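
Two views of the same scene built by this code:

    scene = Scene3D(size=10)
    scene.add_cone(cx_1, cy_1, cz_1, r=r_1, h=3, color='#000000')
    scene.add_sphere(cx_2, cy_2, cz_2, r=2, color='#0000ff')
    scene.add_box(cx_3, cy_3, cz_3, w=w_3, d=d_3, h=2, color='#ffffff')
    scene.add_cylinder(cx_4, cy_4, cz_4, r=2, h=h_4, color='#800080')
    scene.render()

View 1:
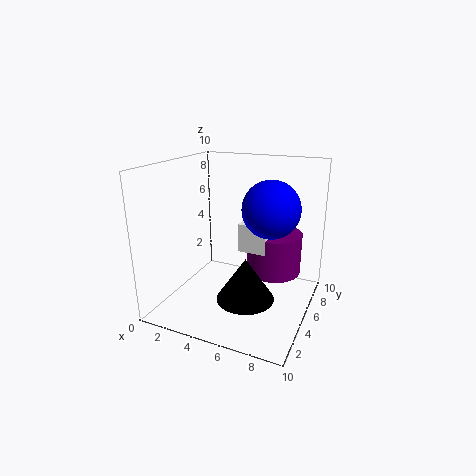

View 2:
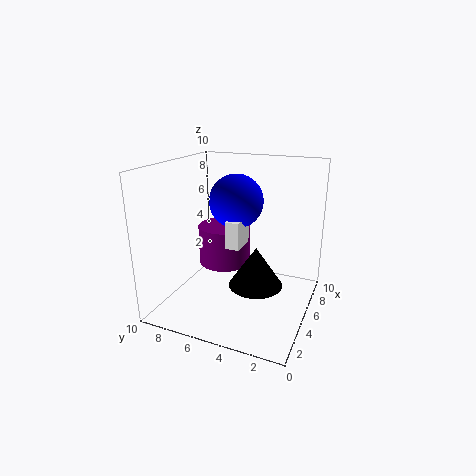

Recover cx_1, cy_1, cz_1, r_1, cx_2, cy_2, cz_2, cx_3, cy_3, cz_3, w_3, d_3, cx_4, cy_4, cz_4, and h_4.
cx_1 = 6, cy_1 = 4, cz_1 = 1, r_1 = 2, cx_2 = 7, cy_2 = 6, cz_2 = 7, cx_3 = 5, cy_3 = 5, cz_3 = 4, w_3 = 2, d_3 = 1, cx_4 = 7, cy_4 = 7, cz_4 = 2, h_4 = 3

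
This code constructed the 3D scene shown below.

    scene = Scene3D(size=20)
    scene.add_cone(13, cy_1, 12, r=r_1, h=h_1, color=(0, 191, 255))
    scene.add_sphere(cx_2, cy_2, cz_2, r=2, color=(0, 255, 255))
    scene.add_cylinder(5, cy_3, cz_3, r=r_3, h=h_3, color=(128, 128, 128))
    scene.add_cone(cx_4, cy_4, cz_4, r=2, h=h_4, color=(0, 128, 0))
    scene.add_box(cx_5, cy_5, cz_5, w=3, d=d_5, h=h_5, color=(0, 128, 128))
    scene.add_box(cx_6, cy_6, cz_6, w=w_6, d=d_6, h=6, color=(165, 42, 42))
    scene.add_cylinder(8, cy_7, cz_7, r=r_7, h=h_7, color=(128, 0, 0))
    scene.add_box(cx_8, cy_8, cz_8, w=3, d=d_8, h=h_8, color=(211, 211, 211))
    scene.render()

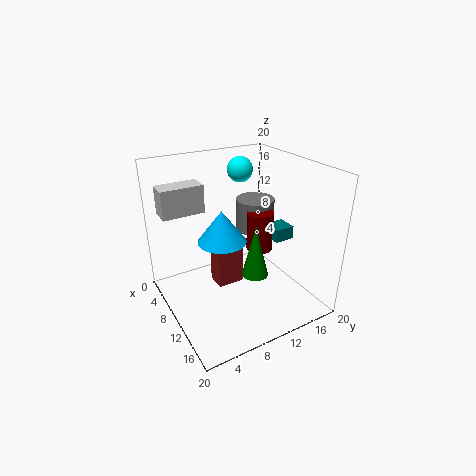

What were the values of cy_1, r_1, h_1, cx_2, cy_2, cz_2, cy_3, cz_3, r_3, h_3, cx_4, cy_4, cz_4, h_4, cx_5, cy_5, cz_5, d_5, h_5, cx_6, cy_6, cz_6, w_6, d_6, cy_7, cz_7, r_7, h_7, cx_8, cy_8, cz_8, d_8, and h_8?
cy_1 = 6; r_1 = 3; h_1 = 4; cx_2 = 2; cy_2 = 15; cz_2 = 17; cy_3 = 16; cz_3 = 8; r_3 = 3; h_3 = 5; cx_4 = 10; cy_4 = 13; cz_4 = 3; h_4 = 8; cx_5 = 8; cy_5 = 16; cz_5 = 8; d_5 = 3; h_5 = 2; cx_6 = 5; cy_6 = 8; cz_6 = 1; w_6 = 3; d_6 = 4; cy_7 = 15; cz_7 = 6; r_7 = 2; h_7 = 6; cx_8 = 3; cy_8 = 1; cz_8 = 13; d_8 = 6; h_8 = 4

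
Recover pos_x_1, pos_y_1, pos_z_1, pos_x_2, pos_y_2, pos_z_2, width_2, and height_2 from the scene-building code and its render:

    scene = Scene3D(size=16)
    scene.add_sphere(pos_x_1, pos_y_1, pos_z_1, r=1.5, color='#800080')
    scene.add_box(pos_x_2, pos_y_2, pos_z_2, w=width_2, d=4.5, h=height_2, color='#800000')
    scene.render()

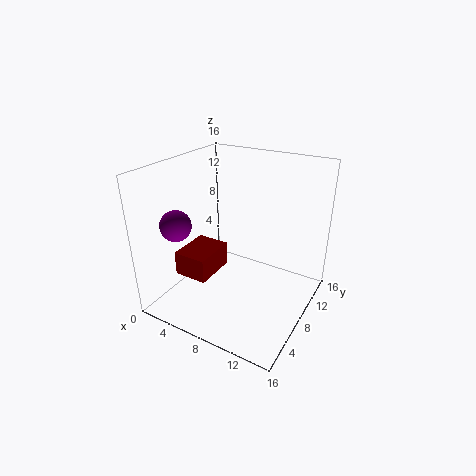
pos_x_1 = 5
pos_y_1 = 1.5
pos_z_1 = 11.5
pos_x_2 = 4
pos_y_2 = 2
pos_z_2 = 5.5
width_2 = 3.5
height_2 = 2.5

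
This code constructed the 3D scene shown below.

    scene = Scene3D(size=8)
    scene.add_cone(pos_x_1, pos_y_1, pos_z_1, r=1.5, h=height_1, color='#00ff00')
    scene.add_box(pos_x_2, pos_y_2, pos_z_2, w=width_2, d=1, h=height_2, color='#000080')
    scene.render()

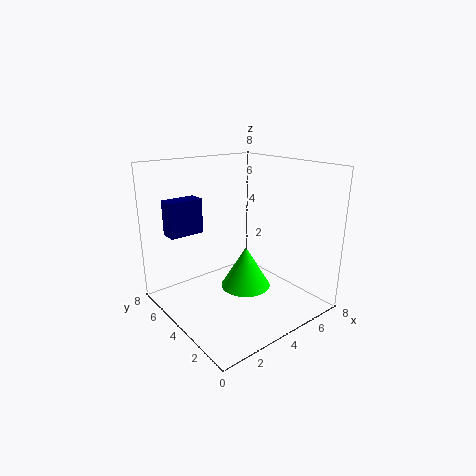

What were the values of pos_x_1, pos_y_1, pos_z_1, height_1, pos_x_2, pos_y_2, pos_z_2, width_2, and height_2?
pos_x_1 = 5
pos_y_1 = 4.5
pos_z_1 = 0.5
height_1 = 2.5
pos_x_2 = 1
pos_y_2 = 6
pos_z_2 = 4
width_2 = 2
height_2 = 2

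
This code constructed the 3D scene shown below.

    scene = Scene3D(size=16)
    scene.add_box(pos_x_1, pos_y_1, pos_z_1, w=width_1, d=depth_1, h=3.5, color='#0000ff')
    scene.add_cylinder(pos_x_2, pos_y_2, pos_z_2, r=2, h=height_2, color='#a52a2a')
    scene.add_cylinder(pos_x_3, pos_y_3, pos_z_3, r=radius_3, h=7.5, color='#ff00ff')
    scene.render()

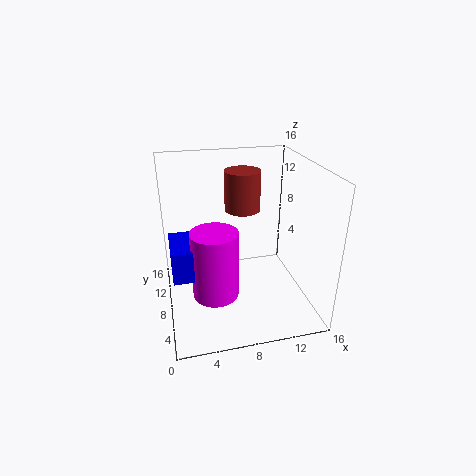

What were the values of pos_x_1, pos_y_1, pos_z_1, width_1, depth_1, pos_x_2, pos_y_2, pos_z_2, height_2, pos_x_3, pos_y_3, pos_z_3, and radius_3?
pos_x_1 = 0.5, pos_y_1 = 5, pos_z_1 = 5, width_1 = 3, depth_1 = 5, pos_x_2 = 9, pos_y_2 = 10, pos_z_2 = 10.5, height_2 = 4.5, pos_x_3 = 5, pos_y_3 = 6, pos_z_3 = 2.5, radius_3 = 2.5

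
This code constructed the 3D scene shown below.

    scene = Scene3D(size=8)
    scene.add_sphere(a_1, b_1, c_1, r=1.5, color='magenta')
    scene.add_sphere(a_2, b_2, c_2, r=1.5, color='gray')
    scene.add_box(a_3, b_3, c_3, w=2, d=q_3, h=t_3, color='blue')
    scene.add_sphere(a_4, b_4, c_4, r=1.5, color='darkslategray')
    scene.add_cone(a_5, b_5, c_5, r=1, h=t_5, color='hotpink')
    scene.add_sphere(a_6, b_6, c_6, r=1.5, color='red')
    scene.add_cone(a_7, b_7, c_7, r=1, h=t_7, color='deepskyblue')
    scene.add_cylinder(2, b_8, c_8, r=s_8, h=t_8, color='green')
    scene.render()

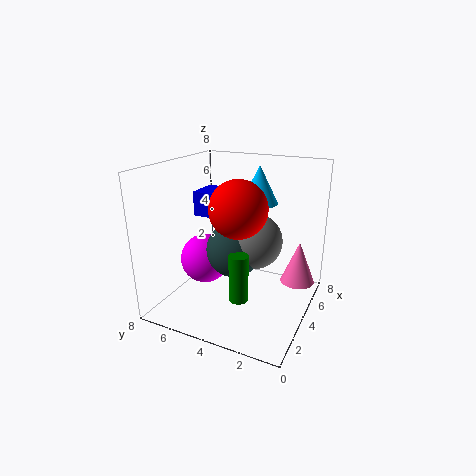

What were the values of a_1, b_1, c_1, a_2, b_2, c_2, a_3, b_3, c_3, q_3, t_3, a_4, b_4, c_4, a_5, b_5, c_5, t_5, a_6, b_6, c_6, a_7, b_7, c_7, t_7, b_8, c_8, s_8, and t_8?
a_1 = 4.5; b_1 = 6.5; c_1 = 2; a_2 = 4; b_2 = 3; c_2 = 4; a_3 = 5; b_3 = 5.5; c_3 = 4.5; q_3 = 2; t_3 = 1.5; a_4 = 3.5; b_4 = 4; c_4 = 3.5; a_5 = 6; b_5 = 1; c_5 = 1; t_5 = 2.5; a_6 = 3; b_6 = 3.5; c_6 = 6; a_7 = 4.5; b_7 = 3; c_7 = 6; t_7 = 2; b_8 = 3; c_8 = 1.5; s_8 = 0.5; t_8 = 2.5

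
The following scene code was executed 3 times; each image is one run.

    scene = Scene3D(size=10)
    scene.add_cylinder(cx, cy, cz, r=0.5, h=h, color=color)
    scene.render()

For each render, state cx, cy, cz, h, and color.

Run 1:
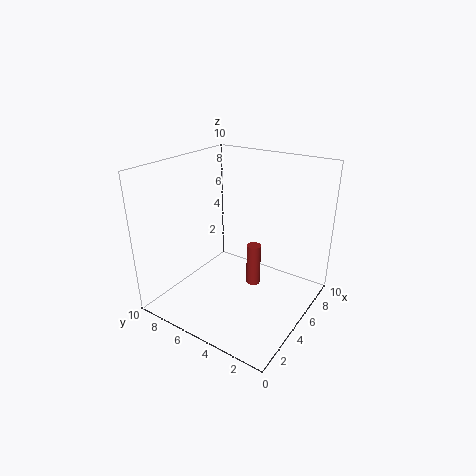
cx = 5.5; cy = 4; cz = 1.5; h = 3; color = 'brown'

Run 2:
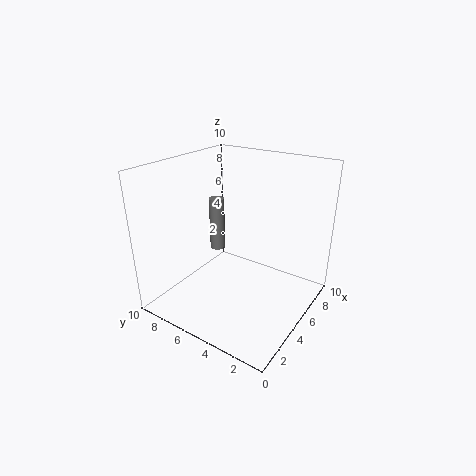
cx = 4; cy = 6; cz = 4.5; h = 3.5; color = 'gray'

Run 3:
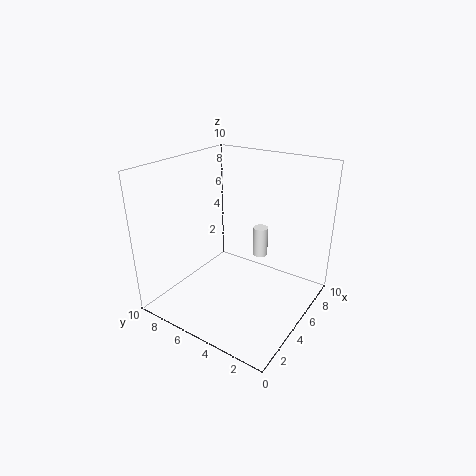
cx = 5.5; cy = 3.5; cz = 4; h = 2; color = 'white'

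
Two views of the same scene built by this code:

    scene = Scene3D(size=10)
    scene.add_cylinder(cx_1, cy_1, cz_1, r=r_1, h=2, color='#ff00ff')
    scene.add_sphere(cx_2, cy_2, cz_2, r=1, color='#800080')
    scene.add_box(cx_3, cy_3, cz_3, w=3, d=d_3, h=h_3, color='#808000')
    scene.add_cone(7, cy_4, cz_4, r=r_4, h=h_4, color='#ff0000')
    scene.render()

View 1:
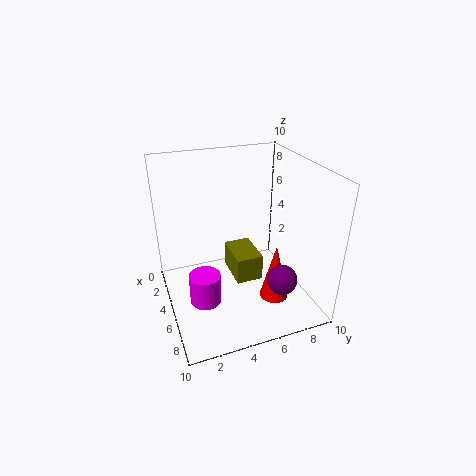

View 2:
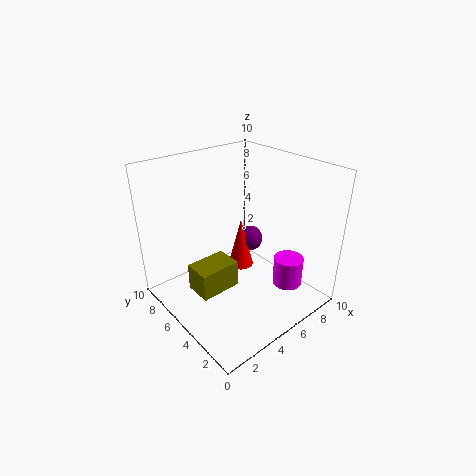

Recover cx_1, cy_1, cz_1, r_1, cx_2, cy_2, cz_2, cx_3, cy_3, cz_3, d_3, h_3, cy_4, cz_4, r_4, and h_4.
cx_1 = 7; cy_1 = 2; cz_1 = 2; r_1 = 1; cx_2 = 8; cy_2 = 7; cz_2 = 3; cx_3 = 2; cy_3 = 5; cz_3 = 1; d_3 = 2; h_3 = 2; cy_4 = 7; cz_4 = 1; r_4 = 1; h_4 = 4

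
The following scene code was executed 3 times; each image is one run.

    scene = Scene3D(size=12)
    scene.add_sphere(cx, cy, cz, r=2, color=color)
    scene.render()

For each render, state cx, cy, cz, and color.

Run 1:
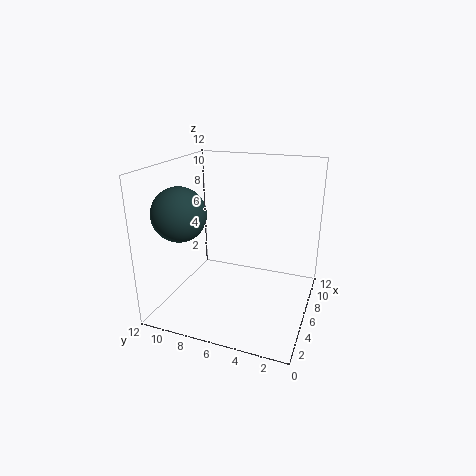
cx = 2, cy = 9, cz = 9, color = 'darkslategray'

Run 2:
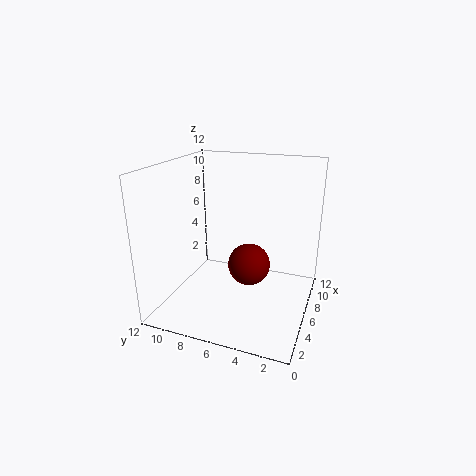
cx = 9, cy = 6, cz = 2, color = 'maroon'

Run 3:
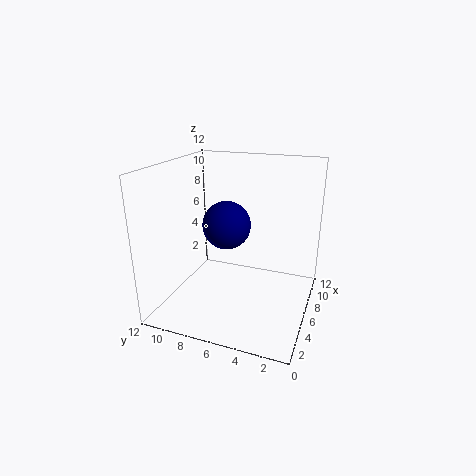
cx = 6, cy = 7, cz = 7, color = 'navy'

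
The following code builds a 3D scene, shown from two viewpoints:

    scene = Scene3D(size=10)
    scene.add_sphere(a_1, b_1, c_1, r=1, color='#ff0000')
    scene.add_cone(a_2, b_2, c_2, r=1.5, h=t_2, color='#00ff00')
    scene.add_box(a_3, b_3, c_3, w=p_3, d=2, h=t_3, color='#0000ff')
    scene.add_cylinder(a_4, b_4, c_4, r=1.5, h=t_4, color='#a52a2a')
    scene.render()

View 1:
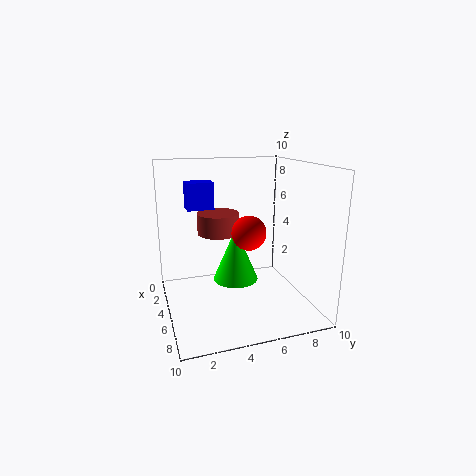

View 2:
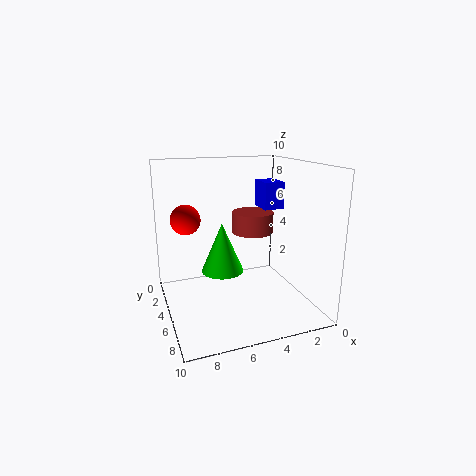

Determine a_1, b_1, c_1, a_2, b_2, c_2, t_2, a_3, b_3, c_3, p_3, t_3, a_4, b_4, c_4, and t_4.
a_1 = 8.5, b_1 = 4.5, c_1 = 6.5, a_2 = 6, b_2 = 4.5, c_2 = 2.5, t_2 = 3.5, a_3 = 1, b_3 = 2, c_3 = 6.5, p_3 = 1.5, t_3 = 2, a_4 = 3.5, b_4 = 4, c_4 = 5, t_4 = 1.5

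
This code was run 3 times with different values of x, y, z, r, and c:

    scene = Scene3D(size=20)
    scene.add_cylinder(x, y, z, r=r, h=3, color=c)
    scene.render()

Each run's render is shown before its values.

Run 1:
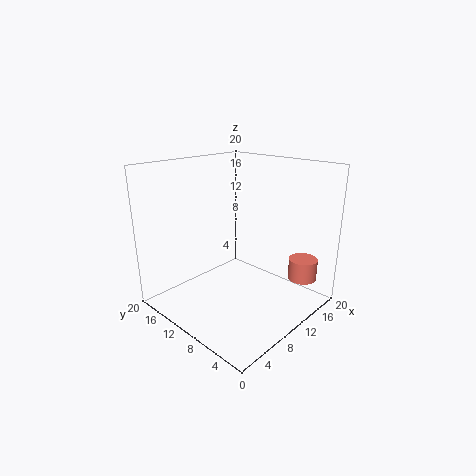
x = 16; y = 3; z = 4; r = 2; c = 'salmon'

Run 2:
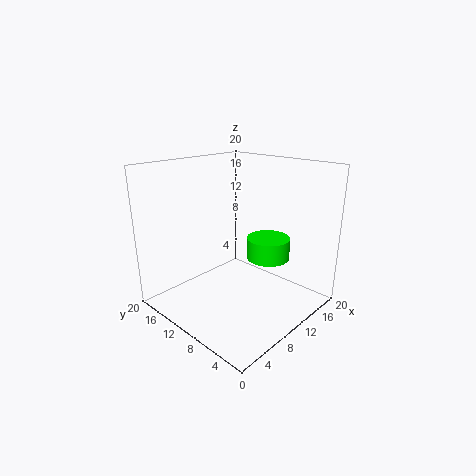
x = 13; y = 7; z = 7; r = 3; c = 'lime'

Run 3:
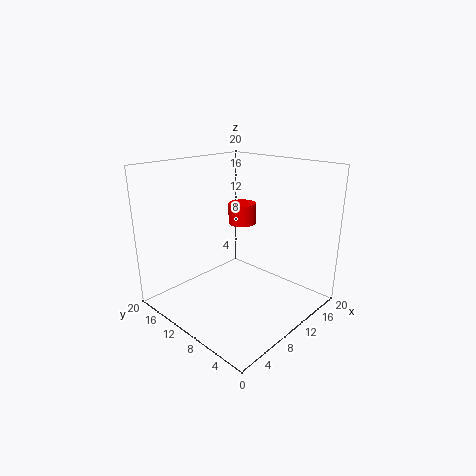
x = 13; y = 12; z = 11; r = 2; c = 'red'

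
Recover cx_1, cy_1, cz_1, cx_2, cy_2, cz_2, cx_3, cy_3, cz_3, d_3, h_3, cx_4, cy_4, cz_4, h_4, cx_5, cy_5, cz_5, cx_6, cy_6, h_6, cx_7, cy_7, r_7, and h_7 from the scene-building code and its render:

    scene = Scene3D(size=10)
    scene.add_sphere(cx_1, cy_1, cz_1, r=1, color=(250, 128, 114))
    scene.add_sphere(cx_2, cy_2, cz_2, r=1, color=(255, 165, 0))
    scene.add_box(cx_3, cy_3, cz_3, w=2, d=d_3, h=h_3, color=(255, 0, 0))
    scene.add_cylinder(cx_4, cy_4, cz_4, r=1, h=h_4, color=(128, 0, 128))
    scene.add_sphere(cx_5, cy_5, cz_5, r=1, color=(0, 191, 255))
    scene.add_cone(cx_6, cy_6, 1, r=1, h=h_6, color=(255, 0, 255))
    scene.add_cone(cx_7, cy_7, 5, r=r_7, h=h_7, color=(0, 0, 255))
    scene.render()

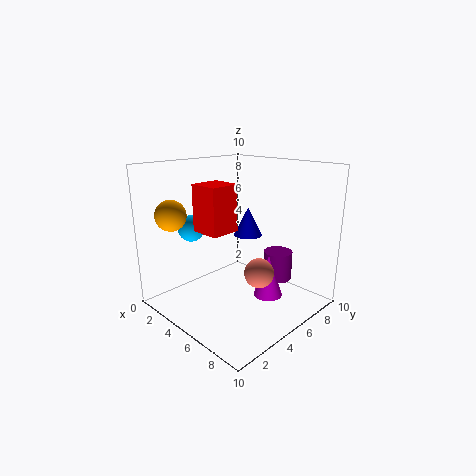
cx_1 = 7
cy_1 = 5
cz_1 = 3
cx_2 = 3
cy_2 = 1
cz_2 = 7
cx_3 = 4
cy_3 = 2
cz_3 = 6
d_3 = 2
h_3 = 3
cx_4 = 7
cy_4 = 7
cz_4 = 2
h_4 = 2
cx_5 = 1
cy_5 = 4
cz_5 = 5
cx_6 = 7
cy_6 = 6
h_6 = 3
cx_7 = 5
cy_7 = 6
r_7 = 1
h_7 = 2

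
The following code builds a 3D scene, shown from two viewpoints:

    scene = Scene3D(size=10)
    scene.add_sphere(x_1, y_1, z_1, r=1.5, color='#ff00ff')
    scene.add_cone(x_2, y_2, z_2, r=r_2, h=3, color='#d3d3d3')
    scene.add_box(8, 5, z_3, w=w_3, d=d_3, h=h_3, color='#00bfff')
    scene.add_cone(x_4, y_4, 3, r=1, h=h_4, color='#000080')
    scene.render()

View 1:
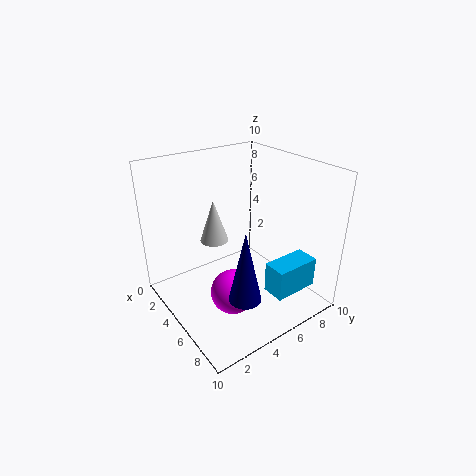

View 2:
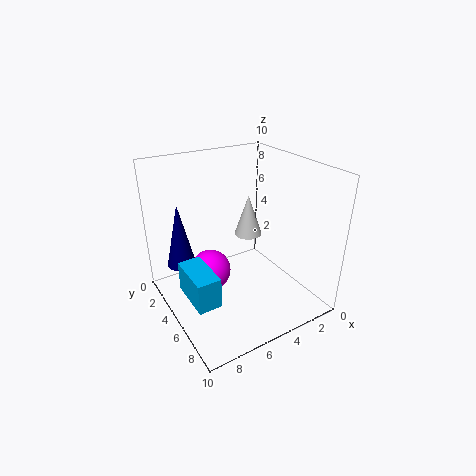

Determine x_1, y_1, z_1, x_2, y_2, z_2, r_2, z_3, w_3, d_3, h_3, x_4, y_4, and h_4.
x_1 = 6.5
y_1 = 3.5
z_1 = 2
x_2 = 3.5
y_2 = 4
z_2 = 4.5
r_2 = 1
z_3 = 2.5
w_3 = 1.5
d_3 = 3
h_3 = 2
x_4 = 8.5
y_4 = 3
h_4 = 4.5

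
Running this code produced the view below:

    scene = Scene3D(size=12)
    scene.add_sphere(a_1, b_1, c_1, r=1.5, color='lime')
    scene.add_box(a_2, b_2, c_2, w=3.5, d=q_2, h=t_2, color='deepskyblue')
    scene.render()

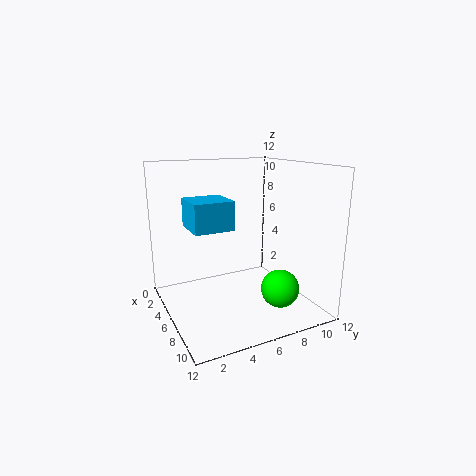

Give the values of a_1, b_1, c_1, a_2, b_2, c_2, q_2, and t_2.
a_1 = 9.5, b_1 = 8, c_1 = 2.5, a_2 = 2, b_2 = 2.5, c_2 = 6.5, q_2 = 3.5, t_2 = 2.5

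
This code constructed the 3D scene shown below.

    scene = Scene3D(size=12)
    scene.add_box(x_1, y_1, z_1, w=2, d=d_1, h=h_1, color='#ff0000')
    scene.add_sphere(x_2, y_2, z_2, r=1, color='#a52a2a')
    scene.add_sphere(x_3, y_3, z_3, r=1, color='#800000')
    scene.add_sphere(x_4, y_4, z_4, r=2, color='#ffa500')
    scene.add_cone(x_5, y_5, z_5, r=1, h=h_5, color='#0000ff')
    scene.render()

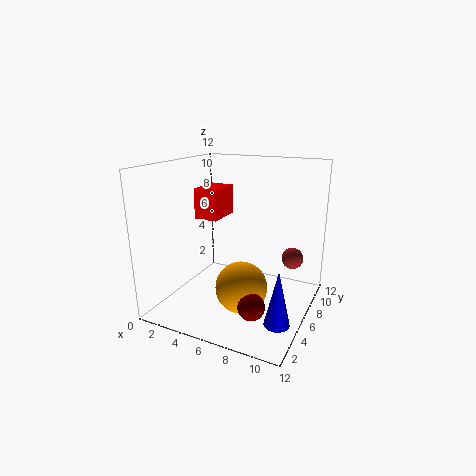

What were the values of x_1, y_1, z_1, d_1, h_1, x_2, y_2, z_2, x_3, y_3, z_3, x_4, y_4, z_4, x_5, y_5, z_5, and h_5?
x_1 = 2.5; y_1 = 5; z_1 = 7.5; d_1 = 3; h_1 = 2.5; x_2 = 9.5; y_2 = 10.5; z_2 = 3; x_3 = 9; y_3 = 2; z_3 = 2.5; x_4 = 7.5; y_4 = 3.5; z_4 = 3; x_5 = 10.5; y_5 = 3.5; z_5 = 0.5; h_5 = 4.5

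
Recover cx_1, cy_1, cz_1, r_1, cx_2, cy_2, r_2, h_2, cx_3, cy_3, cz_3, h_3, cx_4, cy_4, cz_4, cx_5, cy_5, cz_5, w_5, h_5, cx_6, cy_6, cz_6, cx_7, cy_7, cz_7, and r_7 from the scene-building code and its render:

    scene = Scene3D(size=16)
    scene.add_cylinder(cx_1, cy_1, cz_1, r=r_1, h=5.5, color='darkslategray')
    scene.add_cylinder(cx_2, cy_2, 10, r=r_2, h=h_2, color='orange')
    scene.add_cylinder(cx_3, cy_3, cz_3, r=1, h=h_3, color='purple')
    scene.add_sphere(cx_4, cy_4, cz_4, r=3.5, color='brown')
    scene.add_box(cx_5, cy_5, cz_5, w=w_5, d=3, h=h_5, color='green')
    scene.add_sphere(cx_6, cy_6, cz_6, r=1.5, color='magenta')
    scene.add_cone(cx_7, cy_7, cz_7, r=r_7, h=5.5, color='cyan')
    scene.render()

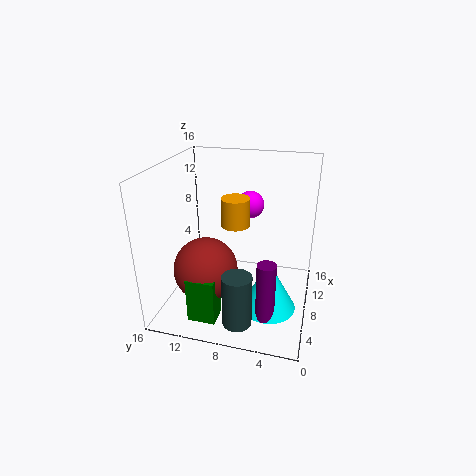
cx_1 = 2, cy_1 = 6.5, cz_1 = 1.5, r_1 = 1.5, cx_2 = 7, cy_2 = 8, r_2 = 1.5, h_2 = 3, cx_3 = 4, cy_3 = 4, cz_3 = 1, h_3 = 6.5, cx_4 = 5.5, cy_4 = 11, cz_4 = 5, cx_5 = 2, cy_5 = 9, cz_5 = 0.5, w_5 = 2.5, h_5 = 5, cx_6 = 9.5, cy_6 = 7, cz_6 = 11.5, cx_7 = 6, cy_7 = 4, cz_7 = 1, r_7 = 3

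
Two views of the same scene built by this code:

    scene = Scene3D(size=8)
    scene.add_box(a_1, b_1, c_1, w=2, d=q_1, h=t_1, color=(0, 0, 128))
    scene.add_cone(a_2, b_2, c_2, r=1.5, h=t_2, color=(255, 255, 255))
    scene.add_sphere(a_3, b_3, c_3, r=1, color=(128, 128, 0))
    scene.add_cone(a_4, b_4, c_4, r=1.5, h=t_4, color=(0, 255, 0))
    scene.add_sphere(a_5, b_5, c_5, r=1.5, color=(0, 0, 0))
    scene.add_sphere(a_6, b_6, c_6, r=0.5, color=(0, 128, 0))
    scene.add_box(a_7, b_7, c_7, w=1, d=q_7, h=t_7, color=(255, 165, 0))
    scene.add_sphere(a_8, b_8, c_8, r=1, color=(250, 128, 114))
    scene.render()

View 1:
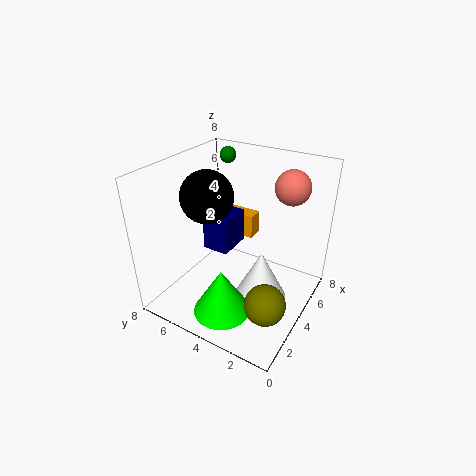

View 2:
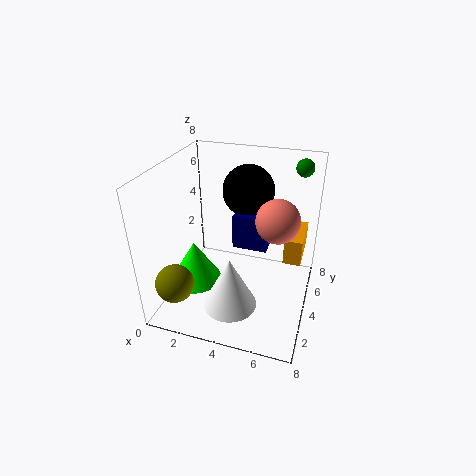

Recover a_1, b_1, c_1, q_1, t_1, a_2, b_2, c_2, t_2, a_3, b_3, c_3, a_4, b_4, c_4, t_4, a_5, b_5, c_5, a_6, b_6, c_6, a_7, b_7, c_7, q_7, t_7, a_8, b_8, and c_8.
a_1 = 3.5
b_1 = 4.5
c_1 = 3
q_1 = 1.5
t_1 = 2
a_2 = 4
b_2 = 2.5
c_2 = 0.5
t_2 = 3
a_3 = 1.5
b_3 = 1
c_3 = 2.5
a_4 = 1.5
b_4 = 3.5
c_4 = 1
t_4 = 2.5
a_5 = 4
b_5 = 6
c_5 = 6
a_6 = 7
b_6 = 6.5
c_6 = 7.5
a_7 = 6.5
b_7 = 4.5
c_7 = 2.5
q_7 = 2.5
t_7 = 1.5
a_8 = 6.5
b_8 = 2
c_8 = 6.5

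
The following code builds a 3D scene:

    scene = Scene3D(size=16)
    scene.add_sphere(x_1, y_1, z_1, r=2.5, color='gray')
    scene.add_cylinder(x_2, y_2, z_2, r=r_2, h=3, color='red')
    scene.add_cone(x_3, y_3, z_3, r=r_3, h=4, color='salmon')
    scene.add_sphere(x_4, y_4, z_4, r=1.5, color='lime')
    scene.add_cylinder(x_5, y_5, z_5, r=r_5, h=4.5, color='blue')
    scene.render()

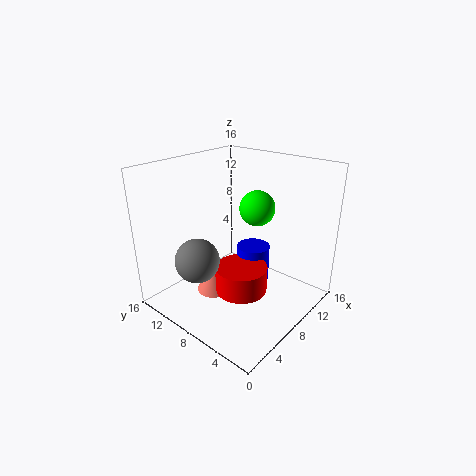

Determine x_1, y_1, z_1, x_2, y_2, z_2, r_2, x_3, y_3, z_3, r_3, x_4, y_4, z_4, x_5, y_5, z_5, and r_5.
x_1 = 4.5; y_1 = 11; z_1 = 5.5; x_2 = 8; y_2 = 7.5; z_2 = 1.5; r_2 = 3; x_3 = 6.5; y_3 = 10.5; z_3 = 1; r_3 = 2; x_4 = 4; y_4 = 2.5; z_4 = 14; x_5 = 11.5; y_5 = 8.5; z_5 = 1; r_5 = 2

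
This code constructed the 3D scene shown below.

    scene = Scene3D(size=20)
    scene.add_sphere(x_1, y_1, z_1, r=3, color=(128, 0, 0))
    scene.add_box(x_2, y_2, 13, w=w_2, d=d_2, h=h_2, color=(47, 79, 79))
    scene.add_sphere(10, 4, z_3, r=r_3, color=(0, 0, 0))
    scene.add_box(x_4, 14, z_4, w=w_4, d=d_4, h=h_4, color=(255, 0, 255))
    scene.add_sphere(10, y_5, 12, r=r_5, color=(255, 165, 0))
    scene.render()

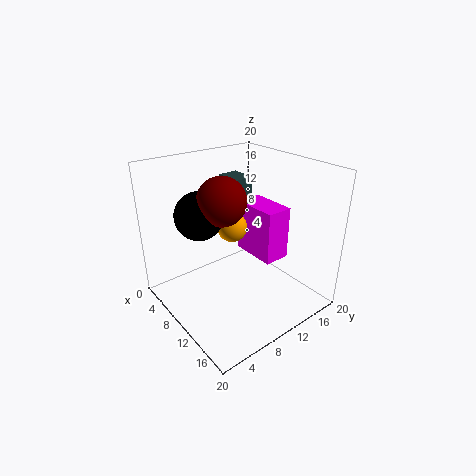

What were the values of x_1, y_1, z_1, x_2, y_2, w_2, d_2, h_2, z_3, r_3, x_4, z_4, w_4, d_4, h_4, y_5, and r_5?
x_1 = 12; y_1 = 6; z_1 = 17; x_2 = 3; y_2 = 12; w_2 = 4; d_2 = 3; h_2 = 4; z_3 = 15; r_3 = 3; x_4 = 5; z_4 = 5; w_4 = 7; d_4 = 4; h_4 = 8; y_5 = 9; r_5 = 2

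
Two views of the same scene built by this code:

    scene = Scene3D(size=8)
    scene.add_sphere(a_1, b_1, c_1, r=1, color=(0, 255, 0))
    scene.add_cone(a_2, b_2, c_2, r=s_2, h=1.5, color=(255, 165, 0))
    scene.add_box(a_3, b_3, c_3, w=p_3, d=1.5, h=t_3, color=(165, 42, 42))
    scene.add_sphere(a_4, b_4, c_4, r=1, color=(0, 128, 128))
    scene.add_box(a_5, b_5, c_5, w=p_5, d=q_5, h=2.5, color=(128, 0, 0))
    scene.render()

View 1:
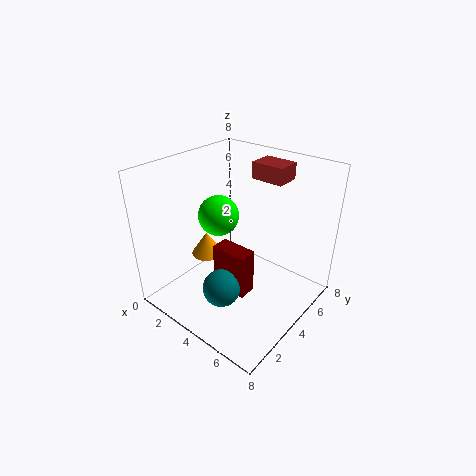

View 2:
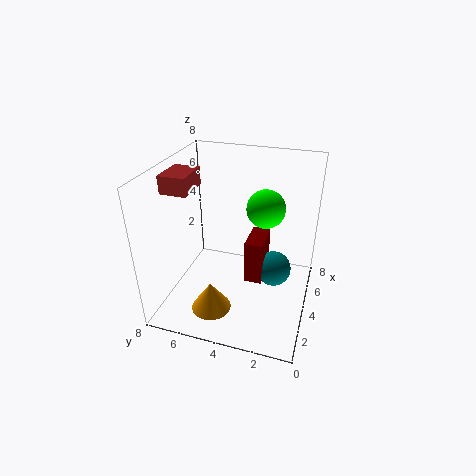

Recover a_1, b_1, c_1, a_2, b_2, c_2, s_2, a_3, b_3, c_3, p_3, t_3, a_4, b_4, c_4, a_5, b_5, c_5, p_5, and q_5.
a_1 = 4, b_1 = 2.5, c_1 = 6, a_2 = 1, b_2 = 4.5, c_2 = 1.5, s_2 = 1, a_3 = 3, b_3 = 6.5, c_3 = 6.5, p_3 = 2, t_3 = 1, a_4 = 4.5, b_4 = 2, c_4 = 2, a_5 = 3.5, b_5 = 2.5, c_5 = 1.5, p_5 = 2, q_5 = 1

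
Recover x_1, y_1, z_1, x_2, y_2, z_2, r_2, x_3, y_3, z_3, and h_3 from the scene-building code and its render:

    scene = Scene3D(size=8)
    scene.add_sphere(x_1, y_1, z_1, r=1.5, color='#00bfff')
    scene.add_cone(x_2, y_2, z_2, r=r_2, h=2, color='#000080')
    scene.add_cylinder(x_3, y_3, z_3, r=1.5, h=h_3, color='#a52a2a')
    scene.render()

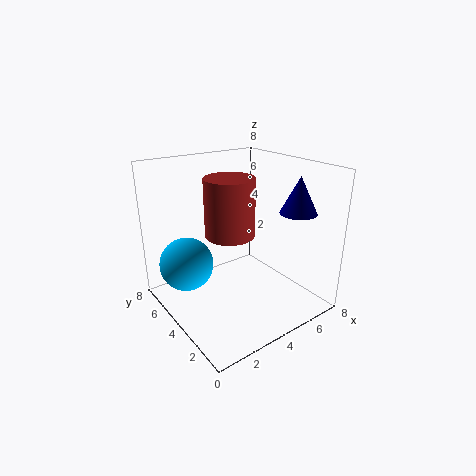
x_1 = 1.5; y_1 = 5.5; z_1 = 2.5; x_2 = 6.5; y_2 = 2; z_2 = 5.5; r_2 = 1; x_3 = 4.5; y_3 = 5.5; z_3 = 3.5; h_3 = 3.5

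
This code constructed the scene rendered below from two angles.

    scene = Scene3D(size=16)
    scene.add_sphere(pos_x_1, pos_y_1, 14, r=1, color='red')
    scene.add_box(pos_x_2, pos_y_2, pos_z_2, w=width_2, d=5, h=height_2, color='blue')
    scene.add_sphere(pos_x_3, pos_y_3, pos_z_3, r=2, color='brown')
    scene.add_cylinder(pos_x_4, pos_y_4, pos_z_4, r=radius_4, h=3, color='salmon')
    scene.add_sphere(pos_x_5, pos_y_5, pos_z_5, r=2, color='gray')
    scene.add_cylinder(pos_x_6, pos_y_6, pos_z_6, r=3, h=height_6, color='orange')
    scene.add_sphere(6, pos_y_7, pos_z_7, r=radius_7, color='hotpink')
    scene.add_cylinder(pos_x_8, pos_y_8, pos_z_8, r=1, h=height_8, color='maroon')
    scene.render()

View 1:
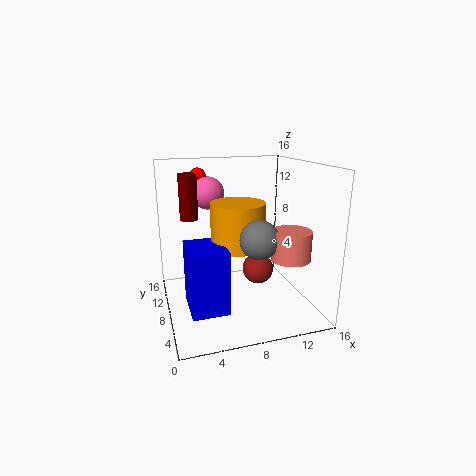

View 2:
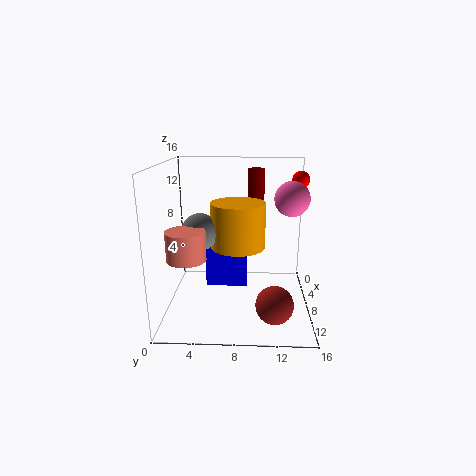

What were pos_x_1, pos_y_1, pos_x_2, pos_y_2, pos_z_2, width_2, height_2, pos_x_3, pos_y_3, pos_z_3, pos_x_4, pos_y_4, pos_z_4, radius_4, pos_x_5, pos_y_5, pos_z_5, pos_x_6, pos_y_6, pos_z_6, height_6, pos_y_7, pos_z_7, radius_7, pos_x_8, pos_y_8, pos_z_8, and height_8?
pos_x_1 = 5, pos_y_1 = 15, pos_x_2 = 2, pos_y_2 = 4, pos_z_2 = 1, width_2 = 4, height_2 = 7, pos_x_3 = 12, pos_y_3 = 12, pos_z_3 = 2, pos_x_4 = 12, pos_y_4 = 3, pos_z_4 = 7, radius_4 = 2, pos_x_5 = 9, pos_y_5 = 4, pos_z_5 = 9, pos_x_6 = 8, pos_y_6 = 8, pos_z_6 = 7, height_6 = 5, pos_y_7 = 14, pos_z_7 = 12, radius_7 = 2, pos_x_8 = 3, pos_y_8 = 10, pos_z_8 = 10, height_8 = 5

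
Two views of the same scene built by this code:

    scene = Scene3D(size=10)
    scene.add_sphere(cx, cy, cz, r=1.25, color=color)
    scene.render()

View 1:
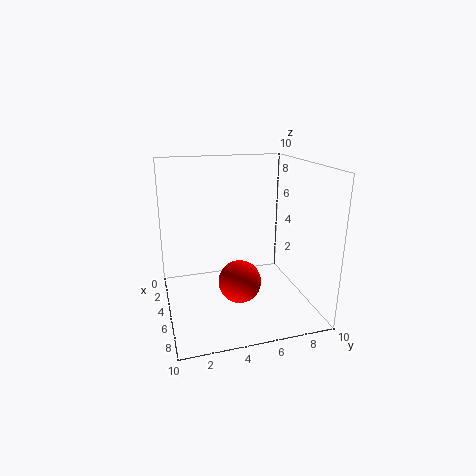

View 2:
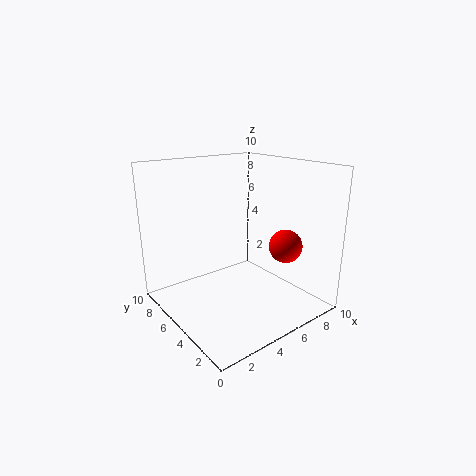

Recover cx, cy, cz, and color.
cx = 8.75, cy = 4, cz = 3.75, color = 'red'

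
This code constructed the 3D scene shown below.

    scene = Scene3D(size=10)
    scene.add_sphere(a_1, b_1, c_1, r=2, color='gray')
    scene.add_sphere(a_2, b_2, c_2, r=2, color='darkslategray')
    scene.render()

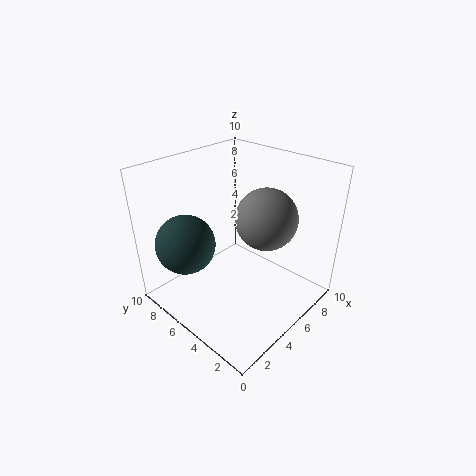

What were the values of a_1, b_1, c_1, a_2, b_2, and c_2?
a_1 = 5.5
b_1 = 3
c_1 = 7
a_2 = 2
b_2 = 7
c_2 = 5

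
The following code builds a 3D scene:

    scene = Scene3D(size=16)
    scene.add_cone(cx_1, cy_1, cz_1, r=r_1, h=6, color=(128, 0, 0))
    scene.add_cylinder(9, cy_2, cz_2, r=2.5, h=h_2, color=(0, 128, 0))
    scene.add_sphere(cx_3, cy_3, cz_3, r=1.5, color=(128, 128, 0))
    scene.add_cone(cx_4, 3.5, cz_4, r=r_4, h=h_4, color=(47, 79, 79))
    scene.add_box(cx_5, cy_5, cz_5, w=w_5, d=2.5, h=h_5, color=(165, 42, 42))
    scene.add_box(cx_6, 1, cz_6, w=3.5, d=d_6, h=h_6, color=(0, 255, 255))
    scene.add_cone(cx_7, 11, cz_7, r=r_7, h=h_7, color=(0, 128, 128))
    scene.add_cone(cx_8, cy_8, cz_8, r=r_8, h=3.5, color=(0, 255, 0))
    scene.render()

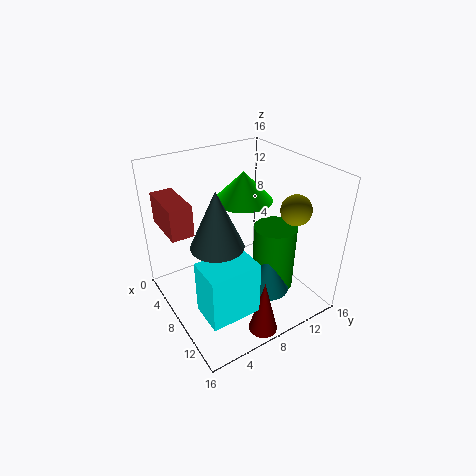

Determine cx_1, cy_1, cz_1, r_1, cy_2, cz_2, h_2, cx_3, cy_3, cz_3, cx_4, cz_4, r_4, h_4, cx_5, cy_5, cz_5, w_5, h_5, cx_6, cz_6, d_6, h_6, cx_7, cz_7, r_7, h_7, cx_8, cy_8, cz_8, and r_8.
cx_1 = 14.5; cy_1 = 7; cz_1 = 0.5; r_1 = 1.5; cy_2 = 12.5; cz_2 = 0.5; h_2 = 8; cx_3 = 13.5; cy_3 = 11; cz_3 = 13; cx_4 = 11.5; cz_4 = 10.5; r_4 = 2.5; h_4 = 5.5; cx_5 = 1; cy_5 = 1; cz_5 = 9; w_5 = 5.5; h_5 = 3.5; cx_6 = 11.5; cz_6 = 4; d_6 = 5; h_6 = 5.5; cx_7 = 10; cz_7 = 1; r_7 = 2.5; h_7 = 5.5; cx_8 = 4.5; cy_8 = 11; cz_8 = 10.5; r_8 = 3.5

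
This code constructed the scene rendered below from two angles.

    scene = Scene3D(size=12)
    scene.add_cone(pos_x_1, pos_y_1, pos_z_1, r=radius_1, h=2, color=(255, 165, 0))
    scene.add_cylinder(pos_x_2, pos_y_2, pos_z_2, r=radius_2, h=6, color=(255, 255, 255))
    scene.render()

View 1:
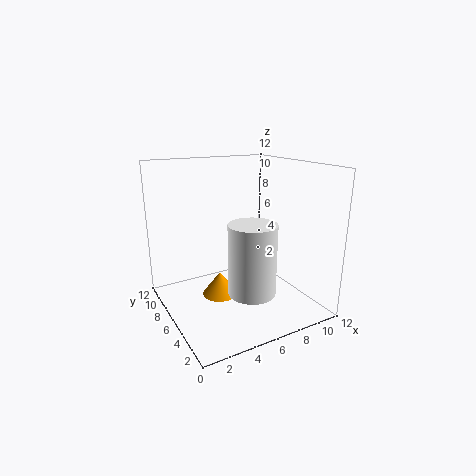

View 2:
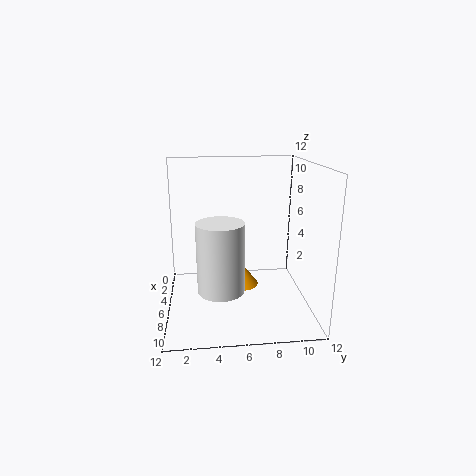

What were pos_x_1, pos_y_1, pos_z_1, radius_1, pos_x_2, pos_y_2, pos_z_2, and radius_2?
pos_x_1 = 4.5
pos_y_1 = 6.5
pos_z_1 = 1
radius_1 = 1.5
pos_x_2 = 6.5
pos_y_2 = 4.5
pos_z_2 = 1.5
radius_2 = 2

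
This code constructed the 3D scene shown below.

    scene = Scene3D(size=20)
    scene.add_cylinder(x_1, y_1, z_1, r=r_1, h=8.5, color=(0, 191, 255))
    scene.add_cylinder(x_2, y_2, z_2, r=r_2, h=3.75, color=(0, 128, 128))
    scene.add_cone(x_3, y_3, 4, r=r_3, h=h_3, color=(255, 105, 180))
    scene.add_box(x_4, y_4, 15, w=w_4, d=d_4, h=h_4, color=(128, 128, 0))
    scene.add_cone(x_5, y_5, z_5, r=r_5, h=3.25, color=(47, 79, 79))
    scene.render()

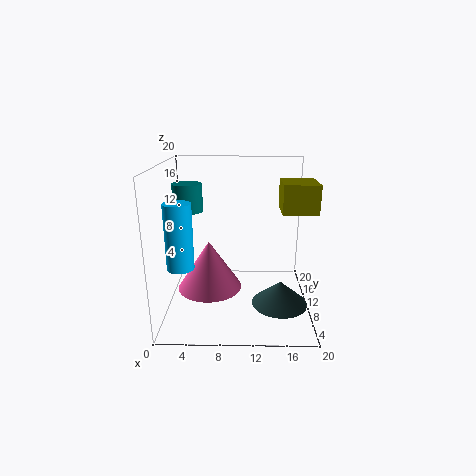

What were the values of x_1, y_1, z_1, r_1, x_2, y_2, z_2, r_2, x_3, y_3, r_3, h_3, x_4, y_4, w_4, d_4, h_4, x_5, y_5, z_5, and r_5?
x_1 = 2.75; y_1 = 5.5; z_1 = 7.5; r_1 = 1.75; x_2 = 3.25; y_2 = 10.25; z_2 = 13.75; r_2 = 2; x_3 = 6.25; y_3 = 7.25; r_3 = 4.25; h_3 = 6.5; x_4 = 15.25; y_4 = 4; w_4 = 4.25; d_4 = 4.75; h_4 = 3.5; x_5 = 15.75; y_5 = 6.75; z_5 = 1.75; r_5 = 3.75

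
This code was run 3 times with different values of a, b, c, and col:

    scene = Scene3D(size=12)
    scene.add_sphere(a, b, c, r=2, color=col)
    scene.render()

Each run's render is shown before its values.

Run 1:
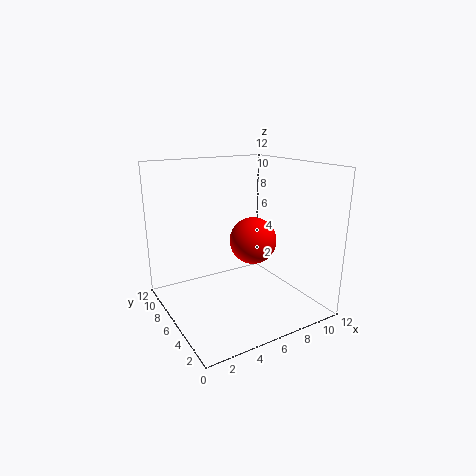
a = 7.5
b = 6
c = 5.5
col = 'red'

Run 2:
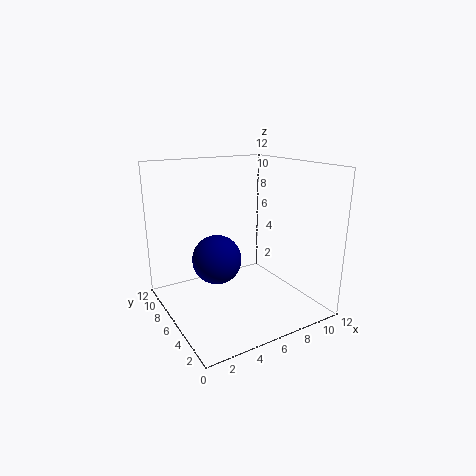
a = 4
b = 6
c = 4.5
col = 'navy'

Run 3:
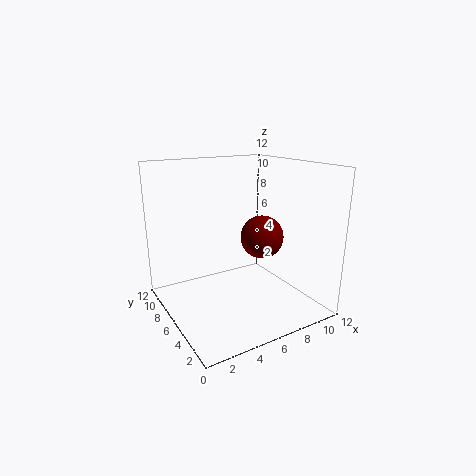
a = 9.5
b = 7.5
c = 5
col = 'maroon'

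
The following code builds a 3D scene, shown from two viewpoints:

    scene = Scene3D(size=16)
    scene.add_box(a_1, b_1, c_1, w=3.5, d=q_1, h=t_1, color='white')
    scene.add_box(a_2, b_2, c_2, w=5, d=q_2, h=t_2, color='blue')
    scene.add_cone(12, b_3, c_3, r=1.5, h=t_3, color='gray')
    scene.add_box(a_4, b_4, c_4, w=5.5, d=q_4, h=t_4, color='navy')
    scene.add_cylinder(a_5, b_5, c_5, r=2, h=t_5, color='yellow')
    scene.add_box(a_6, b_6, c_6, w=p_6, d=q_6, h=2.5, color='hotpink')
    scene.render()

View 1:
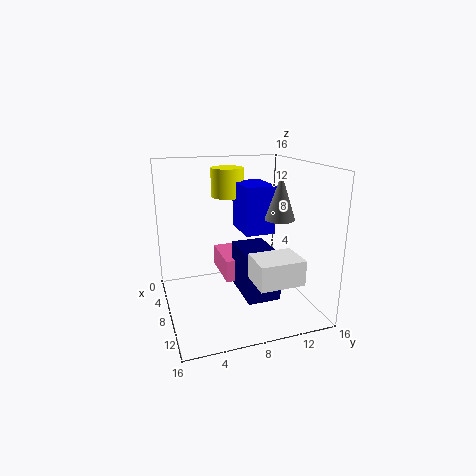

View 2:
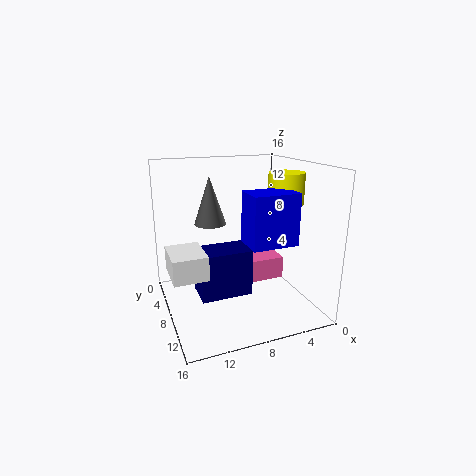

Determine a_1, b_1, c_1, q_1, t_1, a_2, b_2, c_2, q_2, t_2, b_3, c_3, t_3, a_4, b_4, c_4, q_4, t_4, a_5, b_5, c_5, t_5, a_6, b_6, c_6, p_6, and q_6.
a_1 = 12.5
b_1 = 7.5
c_1 = 5.5
q_1 = 4.5
t_1 = 2.5
a_2 = 3
b_2 = 9
c_2 = 8
q_2 = 3.5
t_2 = 5.5
b_3 = 11
c_3 = 11
t_3 = 4.5
a_4 = 7.5
b_4 = 7.5
c_4 = 2.5
q_4 = 3.5
t_4 = 5
a_5 = 2.5
b_5 = 8.5
c_5 = 11.5
t_5 = 3.5
a_6 = 3
b_6 = 6.5
c_6 = 3
p_6 = 5.5
q_6 = 3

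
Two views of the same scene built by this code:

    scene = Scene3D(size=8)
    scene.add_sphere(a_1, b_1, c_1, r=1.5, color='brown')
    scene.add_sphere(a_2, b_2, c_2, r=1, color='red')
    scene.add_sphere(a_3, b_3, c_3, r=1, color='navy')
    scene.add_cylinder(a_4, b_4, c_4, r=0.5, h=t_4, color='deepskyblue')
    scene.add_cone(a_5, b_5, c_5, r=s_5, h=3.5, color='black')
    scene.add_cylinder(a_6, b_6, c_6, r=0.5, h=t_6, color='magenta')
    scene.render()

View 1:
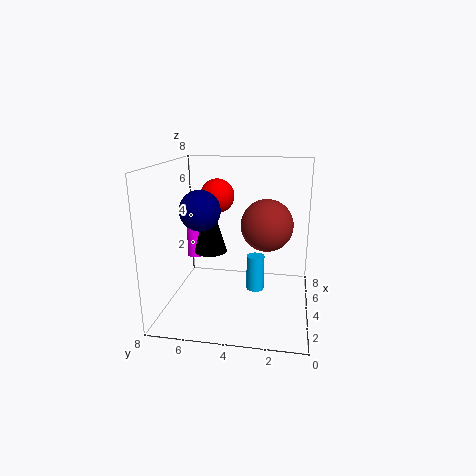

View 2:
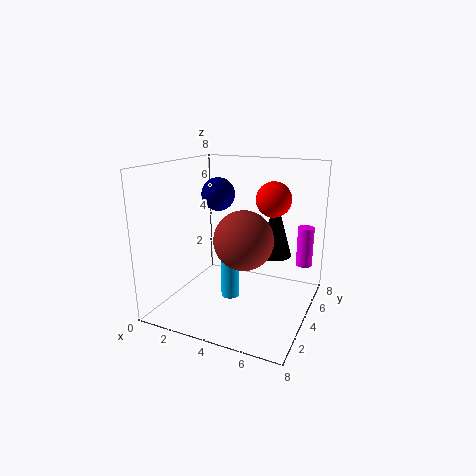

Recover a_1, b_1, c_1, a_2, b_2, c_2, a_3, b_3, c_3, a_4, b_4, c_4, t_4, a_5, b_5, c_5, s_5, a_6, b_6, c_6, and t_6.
a_1 = 5
b_1 = 2.5
c_1 = 4.5
a_2 = 5.5
b_2 = 5.5
c_2 = 6
a_3 = 2
b_3 = 5.5
c_3 = 6
a_4 = 4
b_4 = 3
c_4 = 1
t_4 = 2
a_5 = 5.5
b_5 = 6
c_5 = 2.5
s_5 = 1
a_6 = 7
b_6 = 7.5
c_6 = 1.5
t_6 = 2.5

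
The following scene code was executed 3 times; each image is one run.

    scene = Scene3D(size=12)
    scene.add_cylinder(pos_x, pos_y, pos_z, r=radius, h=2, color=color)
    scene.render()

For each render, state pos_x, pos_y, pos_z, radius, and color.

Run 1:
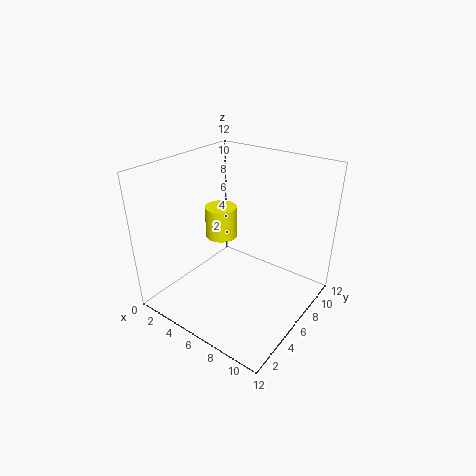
pos_x = 8
pos_y = 1.5
pos_z = 9
radius = 1
color = 'yellow'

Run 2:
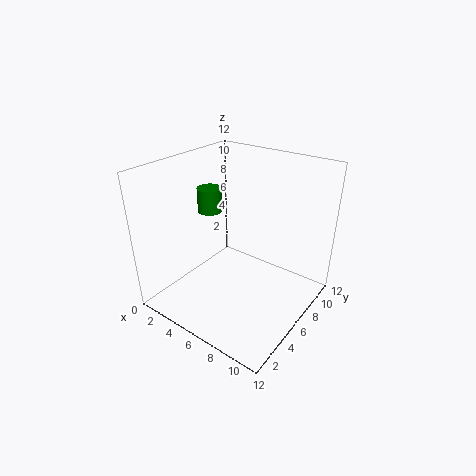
pos_x = 3.5
pos_y = 5.5
pos_z = 8
radius = 1
color = 'green'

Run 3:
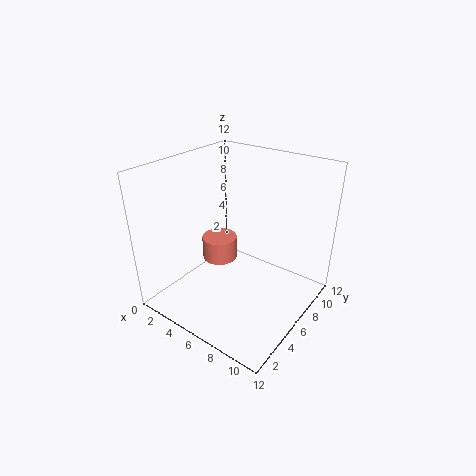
pos_x = 4
pos_y = 6
pos_z = 3.5
radius = 1.5
color = 'salmon'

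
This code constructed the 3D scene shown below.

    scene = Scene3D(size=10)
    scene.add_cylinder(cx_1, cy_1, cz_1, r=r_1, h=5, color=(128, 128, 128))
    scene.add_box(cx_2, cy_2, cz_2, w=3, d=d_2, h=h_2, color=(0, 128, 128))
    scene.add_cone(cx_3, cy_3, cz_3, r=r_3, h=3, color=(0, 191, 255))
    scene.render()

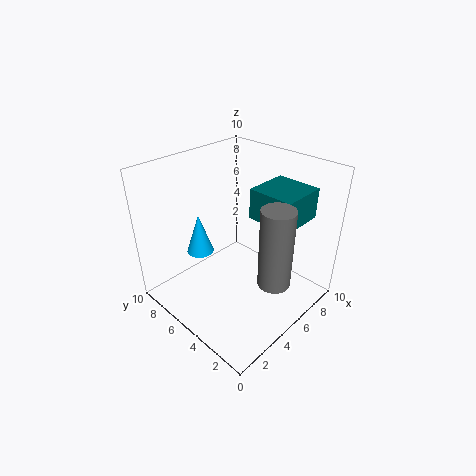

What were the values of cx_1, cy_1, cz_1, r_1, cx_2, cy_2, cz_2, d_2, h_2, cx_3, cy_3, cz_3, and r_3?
cx_1 = 4; cy_1 = 1; cz_1 = 4; r_1 = 1; cx_2 = 5; cy_2 = 1; cz_2 = 7; d_2 = 3; h_2 = 2; cx_3 = 4; cy_3 = 8; cz_3 = 3; r_3 = 1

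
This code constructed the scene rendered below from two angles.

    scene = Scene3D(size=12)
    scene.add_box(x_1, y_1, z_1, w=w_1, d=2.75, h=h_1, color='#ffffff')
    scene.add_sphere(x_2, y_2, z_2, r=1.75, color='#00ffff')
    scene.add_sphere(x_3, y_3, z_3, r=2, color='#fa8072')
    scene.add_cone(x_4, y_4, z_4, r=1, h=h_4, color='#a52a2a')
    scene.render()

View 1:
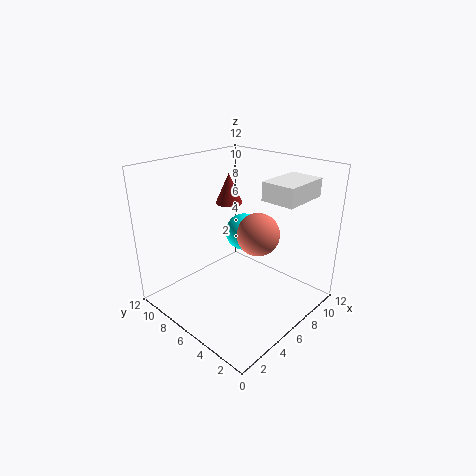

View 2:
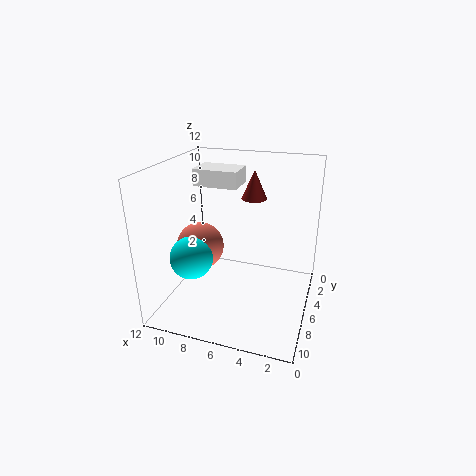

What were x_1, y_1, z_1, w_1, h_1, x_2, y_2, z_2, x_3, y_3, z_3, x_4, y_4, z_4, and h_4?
x_1 = 6.75, y_1 = 1.5, z_1 = 9.5, w_1 = 4, h_1 = 1.5, x_2 = 9.25, y_2 = 8.25, z_2 = 4.75, x_3 = 9.25, y_3 = 6.5, z_3 = 5, x_4 = 4.75, y_4 = 5.75, z_4 = 9.5, h_4 = 2.25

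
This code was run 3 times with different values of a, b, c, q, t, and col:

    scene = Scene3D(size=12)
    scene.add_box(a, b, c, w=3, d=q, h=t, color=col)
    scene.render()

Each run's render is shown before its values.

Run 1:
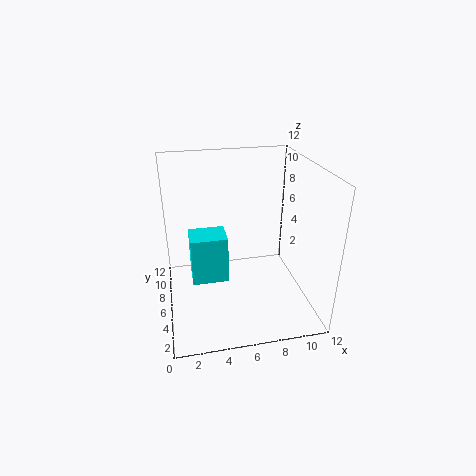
a = 2
b = 5
c = 2.5
q = 2.5
t = 4
col = 'cyan'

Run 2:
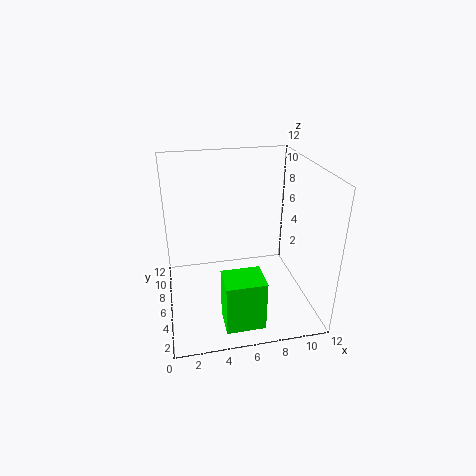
a = 4
b = 0.5
c = 1
q = 2.5
t = 4
col = 'lime'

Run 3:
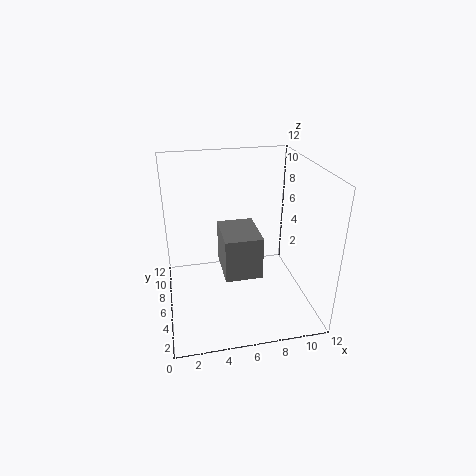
a = 4.5
b = 3.5
c = 3.5
q = 4
t = 3.5
col = 'gray'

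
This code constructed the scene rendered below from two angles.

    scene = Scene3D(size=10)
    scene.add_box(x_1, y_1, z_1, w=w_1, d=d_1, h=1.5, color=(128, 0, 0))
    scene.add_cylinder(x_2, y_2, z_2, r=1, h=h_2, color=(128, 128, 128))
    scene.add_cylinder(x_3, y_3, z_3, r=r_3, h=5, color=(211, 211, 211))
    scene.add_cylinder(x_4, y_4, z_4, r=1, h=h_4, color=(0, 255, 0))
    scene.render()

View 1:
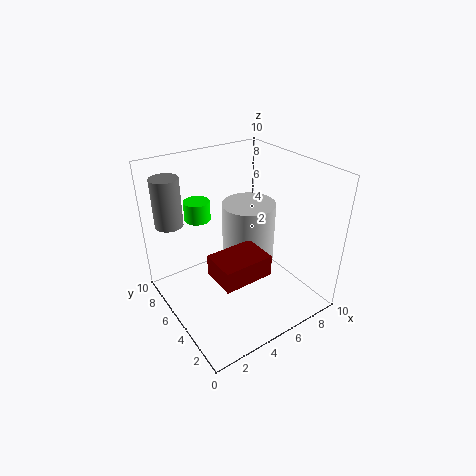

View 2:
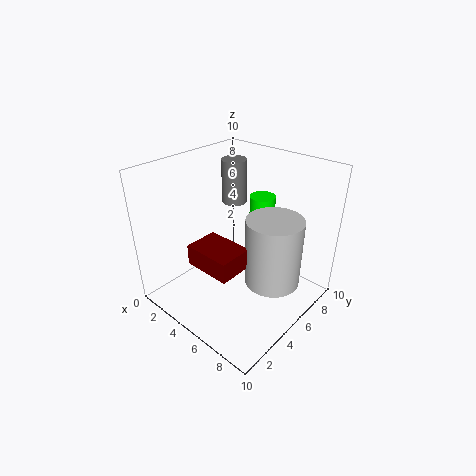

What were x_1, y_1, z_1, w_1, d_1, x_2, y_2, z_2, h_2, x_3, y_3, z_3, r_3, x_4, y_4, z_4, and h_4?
x_1 = 2.5, y_1 = 2.5, z_1 = 3, w_1 = 3.5, d_1 = 2.5, x_2 = 1.5, y_2 = 8.5, z_2 = 5.5, h_2 = 3.5, x_3 = 7, y_3 = 6.5, z_3 = 1.5, r_3 = 2, x_4 = 4, y_4 = 9, z_4 = 5, h_4 = 1.5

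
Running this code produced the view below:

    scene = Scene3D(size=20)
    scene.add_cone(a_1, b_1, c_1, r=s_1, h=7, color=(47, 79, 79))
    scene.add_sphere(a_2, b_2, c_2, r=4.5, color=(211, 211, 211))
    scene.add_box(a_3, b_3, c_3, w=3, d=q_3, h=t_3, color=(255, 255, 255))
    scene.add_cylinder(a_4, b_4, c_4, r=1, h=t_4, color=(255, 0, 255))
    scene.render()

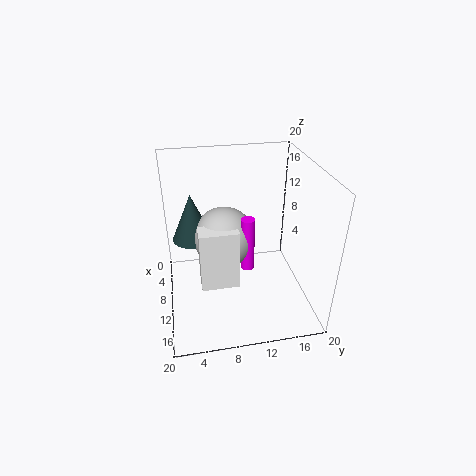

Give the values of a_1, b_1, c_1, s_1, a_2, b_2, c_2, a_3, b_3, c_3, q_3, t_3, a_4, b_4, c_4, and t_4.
a_1 = 5.5, b_1 = 4, c_1 = 8, s_1 = 3, a_2 = 7, b_2 = 8.5, c_2 = 8.5, a_3 = 8.5, b_3 = 4.5, c_3 = 2.5, q_3 = 5.5, t_3 = 9, a_4 = 9.5, b_4 = 11.5, c_4 = 4.5, t_4 = 8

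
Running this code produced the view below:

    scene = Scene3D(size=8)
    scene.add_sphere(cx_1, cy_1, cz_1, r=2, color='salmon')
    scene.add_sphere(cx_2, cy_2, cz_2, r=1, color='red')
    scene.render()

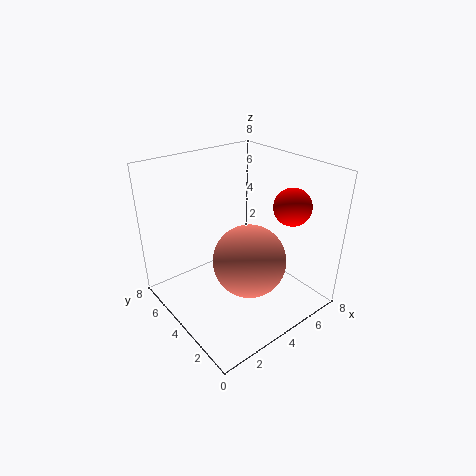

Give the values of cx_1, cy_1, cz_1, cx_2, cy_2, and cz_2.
cx_1 = 4, cy_1 = 3, cz_1 = 3, cx_2 = 6, cy_2 = 2, cz_2 = 6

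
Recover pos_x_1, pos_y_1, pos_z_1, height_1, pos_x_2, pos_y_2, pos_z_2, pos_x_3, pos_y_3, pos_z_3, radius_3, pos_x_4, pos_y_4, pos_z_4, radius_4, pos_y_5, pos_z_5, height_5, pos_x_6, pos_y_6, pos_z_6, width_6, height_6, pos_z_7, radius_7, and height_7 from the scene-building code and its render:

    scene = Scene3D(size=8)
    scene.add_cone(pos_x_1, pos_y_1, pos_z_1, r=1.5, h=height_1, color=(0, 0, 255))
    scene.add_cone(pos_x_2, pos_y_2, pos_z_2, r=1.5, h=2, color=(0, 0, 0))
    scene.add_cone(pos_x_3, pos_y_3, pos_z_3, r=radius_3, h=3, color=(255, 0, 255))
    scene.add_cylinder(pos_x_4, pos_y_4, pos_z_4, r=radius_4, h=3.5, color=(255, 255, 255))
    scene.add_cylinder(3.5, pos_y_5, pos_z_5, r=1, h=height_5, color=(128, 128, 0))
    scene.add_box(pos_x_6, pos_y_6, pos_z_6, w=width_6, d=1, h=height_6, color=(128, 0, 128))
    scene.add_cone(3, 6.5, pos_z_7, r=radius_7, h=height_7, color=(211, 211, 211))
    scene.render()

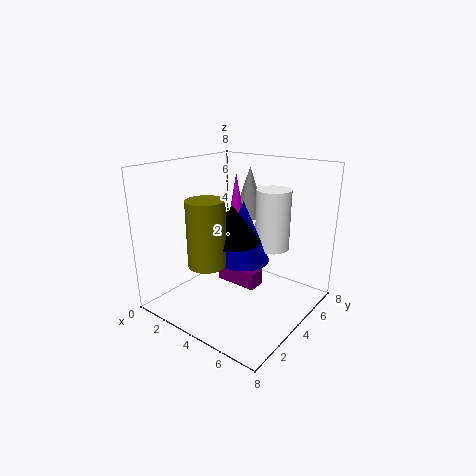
pos_x_1 = 4, pos_y_1 = 4.5, pos_z_1 = 2.5, height_1 = 3.5, pos_x_2 = 4, pos_y_2 = 3.5, pos_z_2 = 4, pos_x_3 = 3.5, pos_y_3 = 4.5, pos_z_3 = 4.5, radius_3 = 0.5, pos_x_4 = 5, pos_y_4 = 6, pos_z_4 = 3, radius_4 = 1, pos_y_5 = 2, pos_z_5 = 3, height_5 = 3.5, pos_x_6 = 2.5, pos_y_6 = 4, pos_z_6 = 1, width_6 = 2.5, height_6 = 1, pos_z_7 = 4.5, radius_7 = 1, height_7 = 3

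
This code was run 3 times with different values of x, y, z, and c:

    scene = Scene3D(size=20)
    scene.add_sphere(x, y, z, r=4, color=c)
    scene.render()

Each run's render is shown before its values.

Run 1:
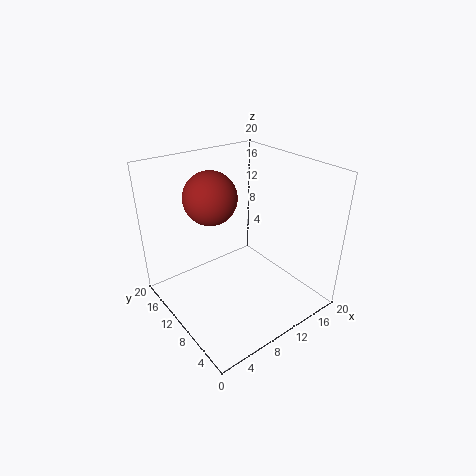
x = 9.5; y = 16; z = 14; c = 'brown'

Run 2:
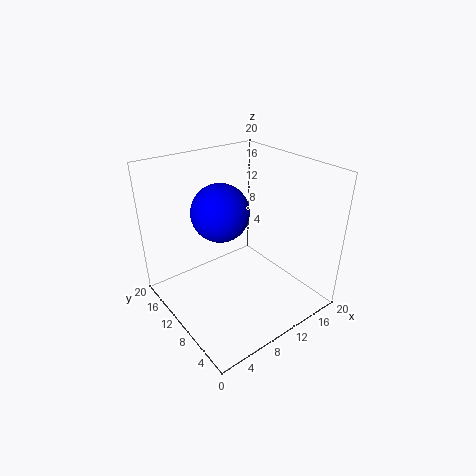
x = 8.5; y = 12; z = 13.5; c = 'blue'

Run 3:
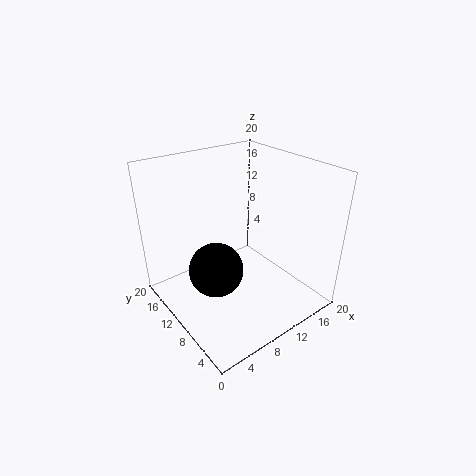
x = 7.5; y = 12; z = 4.5; c = 'black'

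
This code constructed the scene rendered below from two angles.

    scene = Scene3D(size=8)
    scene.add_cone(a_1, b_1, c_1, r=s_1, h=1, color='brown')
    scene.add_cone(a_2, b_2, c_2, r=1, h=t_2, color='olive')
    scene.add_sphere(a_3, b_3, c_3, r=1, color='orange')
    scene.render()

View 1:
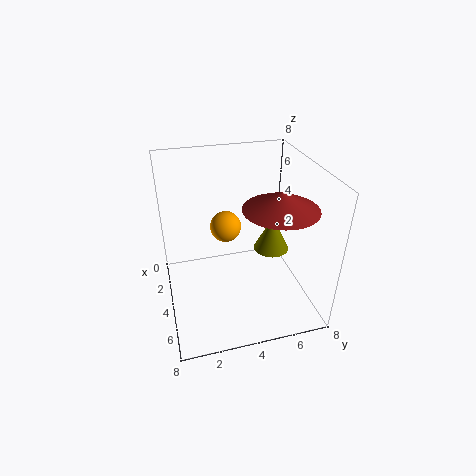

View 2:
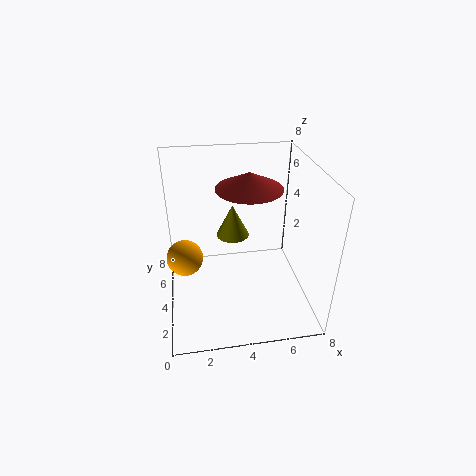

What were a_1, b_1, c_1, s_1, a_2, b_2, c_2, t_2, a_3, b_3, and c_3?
a_1 = 5; b_1 = 6; c_1 = 6; s_1 = 2; a_2 = 4; b_2 = 6; c_2 = 3; t_2 = 2; a_3 = 1; b_3 = 4; c_3 = 3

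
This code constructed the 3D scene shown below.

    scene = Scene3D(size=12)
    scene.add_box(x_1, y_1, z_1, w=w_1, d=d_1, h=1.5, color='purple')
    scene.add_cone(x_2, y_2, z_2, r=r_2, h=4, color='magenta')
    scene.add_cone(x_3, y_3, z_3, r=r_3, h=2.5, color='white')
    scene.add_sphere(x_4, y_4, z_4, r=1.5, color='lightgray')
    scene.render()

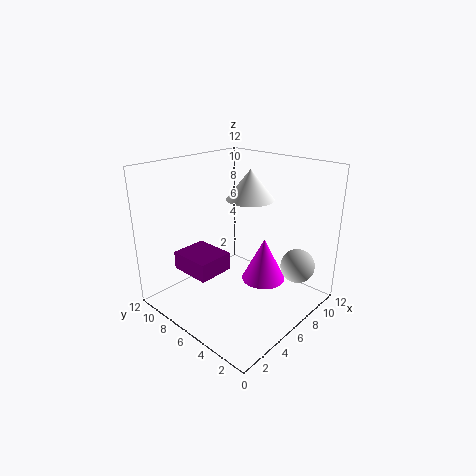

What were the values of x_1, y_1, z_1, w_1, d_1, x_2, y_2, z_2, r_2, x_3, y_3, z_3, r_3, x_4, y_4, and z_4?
x_1 = 2; y_1 = 6; z_1 = 3.5; w_1 = 3; d_1 = 3.5; x_2 = 9; y_2 = 5.5; z_2 = 1; r_2 = 2; x_3 = 7.5; y_3 = 6; z_3 = 9; r_3 = 2; x_4 = 10; y_4 = 2.5; z_4 = 3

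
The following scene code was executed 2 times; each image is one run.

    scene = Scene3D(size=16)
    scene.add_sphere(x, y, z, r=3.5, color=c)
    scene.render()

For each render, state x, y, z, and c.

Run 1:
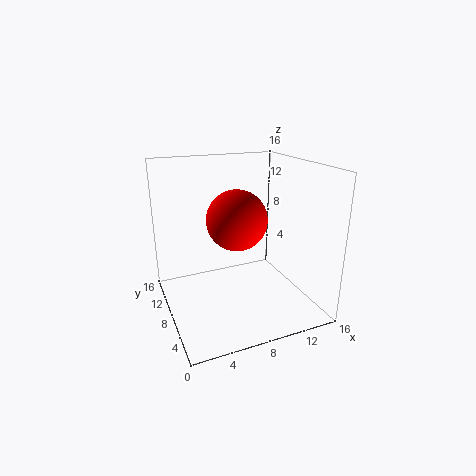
x = 8.5, y = 9.5, z = 9.5, c = 'red'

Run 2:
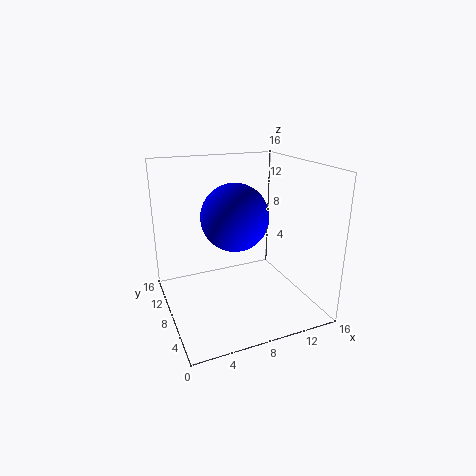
x = 7, y = 6.5, z = 11, c = 'blue'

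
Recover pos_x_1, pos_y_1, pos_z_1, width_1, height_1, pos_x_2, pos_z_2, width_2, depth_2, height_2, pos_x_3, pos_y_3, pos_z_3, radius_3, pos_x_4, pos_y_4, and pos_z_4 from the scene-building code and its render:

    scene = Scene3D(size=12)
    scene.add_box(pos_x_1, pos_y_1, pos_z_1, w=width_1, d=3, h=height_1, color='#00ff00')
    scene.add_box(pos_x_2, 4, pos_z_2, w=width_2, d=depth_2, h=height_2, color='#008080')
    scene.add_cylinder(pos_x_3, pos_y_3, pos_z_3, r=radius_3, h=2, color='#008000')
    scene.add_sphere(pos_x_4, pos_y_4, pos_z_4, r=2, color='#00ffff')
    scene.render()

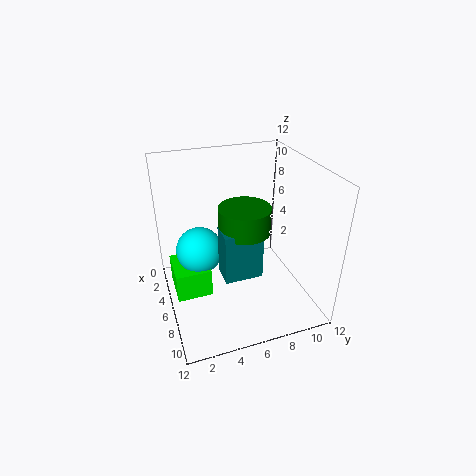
pos_x_1 = 3; pos_y_1 = 0.5; pos_z_1 = 1; width_1 = 3.5; height_1 = 2.5; pos_x_2 = 7; pos_z_2 = 4; width_2 = 2; depth_2 = 3; height_2 = 4; pos_x_3 = 7.5; pos_y_3 = 6; pos_z_3 = 7.5; radius_3 = 2; pos_x_4 = 4.5; pos_y_4 = 3; pos_z_4 = 4.5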